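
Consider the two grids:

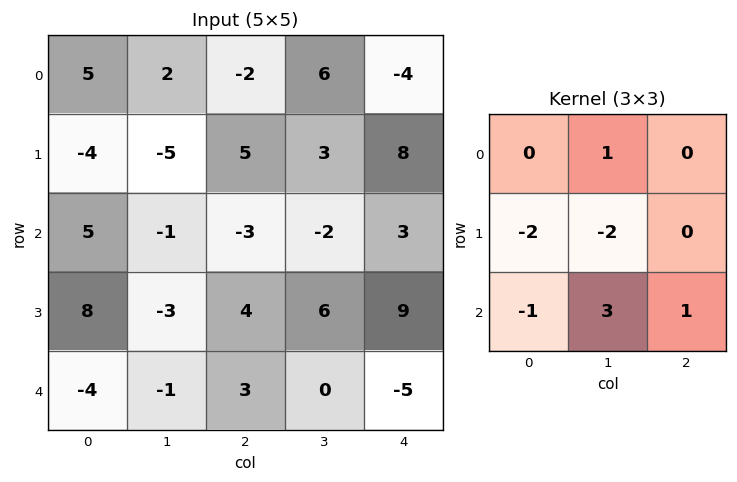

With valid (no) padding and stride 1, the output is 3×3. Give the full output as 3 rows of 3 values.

Output[0,0]: The receptive field on the input at this output position is [5 2 -2 / -4 -5 5 / 5 -1 -3]. Elementwise product with the kernel and sum: 2·1 + -4·-2 + -5·-2 + 5·-1 + -1·3 + -3·1.
Output[0,1]: The receptive field on the input at this output position is [2 -2 6 / -5 5 3 / -1 -3 -2]. Elementwise product with the kernel and sum: -2·1 + -5·-2 + 5·-2 + -1·-1 + -3·3 + -2·1.

9 -12 -10
-26 34 36
-7 5 -30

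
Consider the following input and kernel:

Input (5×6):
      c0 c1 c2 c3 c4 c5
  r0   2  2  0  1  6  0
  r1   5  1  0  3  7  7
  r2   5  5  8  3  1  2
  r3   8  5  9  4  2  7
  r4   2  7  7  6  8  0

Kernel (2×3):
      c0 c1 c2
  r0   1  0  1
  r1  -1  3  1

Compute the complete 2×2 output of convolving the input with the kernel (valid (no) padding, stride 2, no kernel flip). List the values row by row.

Output[0,0]: The receptive field on the input at this output position is [2 2 0 / 5 1 0]. Elementwise product with the kernel and sum: 2·1 + 0·1 + 5·-1 + 1·3 + 0·1.

0 22
29 14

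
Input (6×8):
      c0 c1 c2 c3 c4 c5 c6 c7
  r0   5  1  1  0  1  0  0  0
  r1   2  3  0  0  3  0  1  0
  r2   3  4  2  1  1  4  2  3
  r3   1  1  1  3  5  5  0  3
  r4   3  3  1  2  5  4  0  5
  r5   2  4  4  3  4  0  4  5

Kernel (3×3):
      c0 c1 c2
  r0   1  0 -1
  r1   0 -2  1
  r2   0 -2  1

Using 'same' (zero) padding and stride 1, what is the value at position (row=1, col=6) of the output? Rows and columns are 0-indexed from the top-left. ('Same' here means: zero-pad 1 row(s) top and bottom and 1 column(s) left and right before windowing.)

The receptive field on the zero-padded input at this output position is [0 0 0 / 0 1 0 / 4 2 3]. Elementwise product with the kernel and sum: 0·1 + 0·-1 + 1·-2 + 0·1 + 2·-2 + 3·1.

-3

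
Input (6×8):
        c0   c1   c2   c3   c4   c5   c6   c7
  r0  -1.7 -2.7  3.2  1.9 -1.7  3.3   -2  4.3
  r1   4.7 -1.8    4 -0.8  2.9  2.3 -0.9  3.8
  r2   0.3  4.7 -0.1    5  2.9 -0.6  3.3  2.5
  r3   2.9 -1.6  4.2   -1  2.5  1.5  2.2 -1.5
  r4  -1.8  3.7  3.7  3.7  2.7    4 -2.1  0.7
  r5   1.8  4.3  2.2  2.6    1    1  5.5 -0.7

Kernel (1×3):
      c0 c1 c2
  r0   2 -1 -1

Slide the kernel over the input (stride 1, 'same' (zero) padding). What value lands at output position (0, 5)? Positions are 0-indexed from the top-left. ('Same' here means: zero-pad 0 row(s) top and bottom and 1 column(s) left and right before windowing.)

-4.7

The receptive field on the zero-padded input at this output position is [-1.7 3.3 -2]. Elementwise product with the kernel and sum: -1.7·2 + 3.3·-1 + -2·-1.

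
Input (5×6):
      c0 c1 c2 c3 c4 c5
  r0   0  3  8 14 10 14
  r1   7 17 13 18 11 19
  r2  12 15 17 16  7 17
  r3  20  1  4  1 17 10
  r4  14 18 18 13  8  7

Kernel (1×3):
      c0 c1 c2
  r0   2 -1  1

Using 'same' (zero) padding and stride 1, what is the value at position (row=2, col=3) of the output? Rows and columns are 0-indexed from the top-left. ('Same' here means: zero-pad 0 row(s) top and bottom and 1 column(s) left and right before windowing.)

The receptive field on the zero-padded input at this output position is [17 16 7]. Elementwise product with the kernel and sum: 17·2 + 16·-1 + 7·1.

25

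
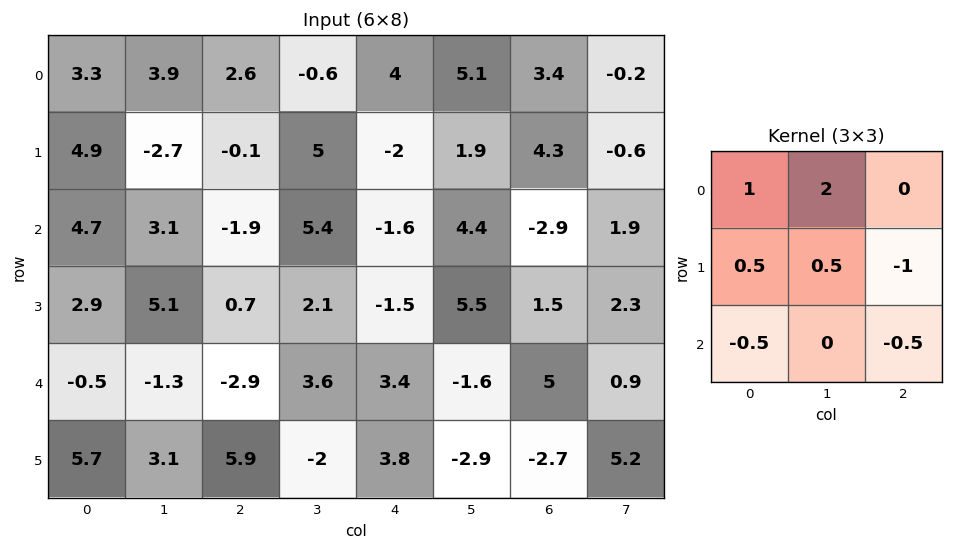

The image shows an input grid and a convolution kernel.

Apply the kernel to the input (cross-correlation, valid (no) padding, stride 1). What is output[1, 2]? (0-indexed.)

The receptive field on the input at this output position is [-0.1 5 -2 / -1.9 5.4 -1.6 / 0.7 2.1 -1.5]. Elementwise product with the kernel and sum: -0.1·1 + 5·2 + -1.9·0.5 + 5.4·0.5 + -1.6·-1 + 0.7·-0.5 + -1.5·-0.5.

13.65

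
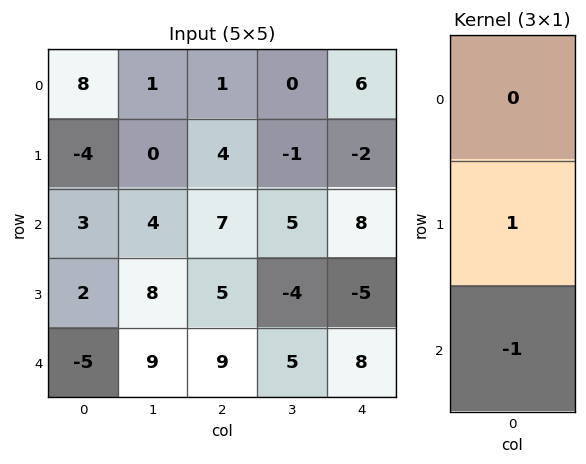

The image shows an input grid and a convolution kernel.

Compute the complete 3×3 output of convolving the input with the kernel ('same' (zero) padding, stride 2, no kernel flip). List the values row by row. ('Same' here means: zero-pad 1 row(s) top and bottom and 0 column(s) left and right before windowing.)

12 -3 8
1 2 13
-5 9 8

Output[0,0]: The receptive field on the zero-padded input at this output position is [0 / 8 / -4]. Elementwise product with the kernel and sum: 8·1 + -4·-1.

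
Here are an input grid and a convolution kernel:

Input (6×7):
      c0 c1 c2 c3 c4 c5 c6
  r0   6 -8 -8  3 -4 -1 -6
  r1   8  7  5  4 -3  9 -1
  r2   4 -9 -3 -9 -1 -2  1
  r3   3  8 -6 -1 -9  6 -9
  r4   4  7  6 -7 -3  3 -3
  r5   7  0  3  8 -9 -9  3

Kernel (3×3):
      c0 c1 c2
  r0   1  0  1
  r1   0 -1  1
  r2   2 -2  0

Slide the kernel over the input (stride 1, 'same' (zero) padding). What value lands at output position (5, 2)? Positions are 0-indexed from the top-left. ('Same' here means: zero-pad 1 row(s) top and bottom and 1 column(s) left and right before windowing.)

The receptive field on the zero-padded input at this output position is [7 6 -7 / 0 3 8 / 0 0 0]. Elementwise product with the kernel and sum: 7·1 + -7·1 + 3·-1 + 8·1 + 0·2 + 0·-2.

5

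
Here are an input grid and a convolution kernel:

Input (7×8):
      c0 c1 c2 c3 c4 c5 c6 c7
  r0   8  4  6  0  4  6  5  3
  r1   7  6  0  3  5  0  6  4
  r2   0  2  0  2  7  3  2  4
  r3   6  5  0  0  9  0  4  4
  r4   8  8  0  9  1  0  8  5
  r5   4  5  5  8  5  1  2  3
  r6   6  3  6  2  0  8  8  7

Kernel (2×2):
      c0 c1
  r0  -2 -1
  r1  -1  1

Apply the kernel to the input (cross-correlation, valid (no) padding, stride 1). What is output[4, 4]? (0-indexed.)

-6

The receptive field on the input at this output position is [1 0 / 5 1]. Elementwise product with the kernel and sum: 1·-2 + 0·-1 + 5·-1 + 1·1.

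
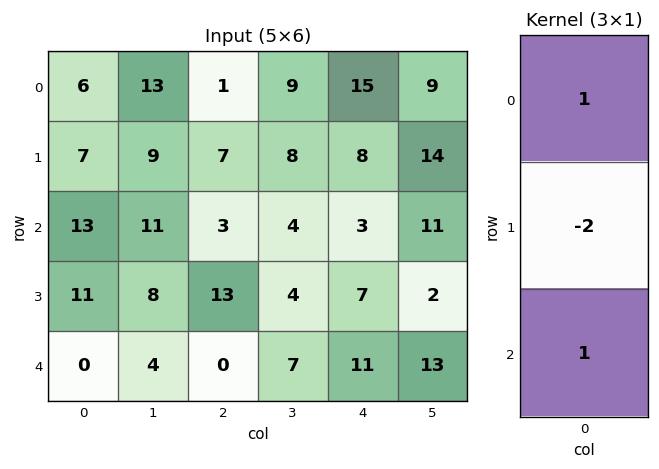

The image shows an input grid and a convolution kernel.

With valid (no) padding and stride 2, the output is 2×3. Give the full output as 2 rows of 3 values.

Output[0,0]: The receptive field on the input at this output position is [6 / 7 / 13]. Elementwise product with the kernel and sum: 6·1 + 7·-2 + 13·1.
Output[0,1]: The receptive field on the input at this output position is [1 / 7 / 3]. Elementwise product with the kernel and sum: 1·1 + 7·-2 + 3·1.

5 -10 2
-9 -23 0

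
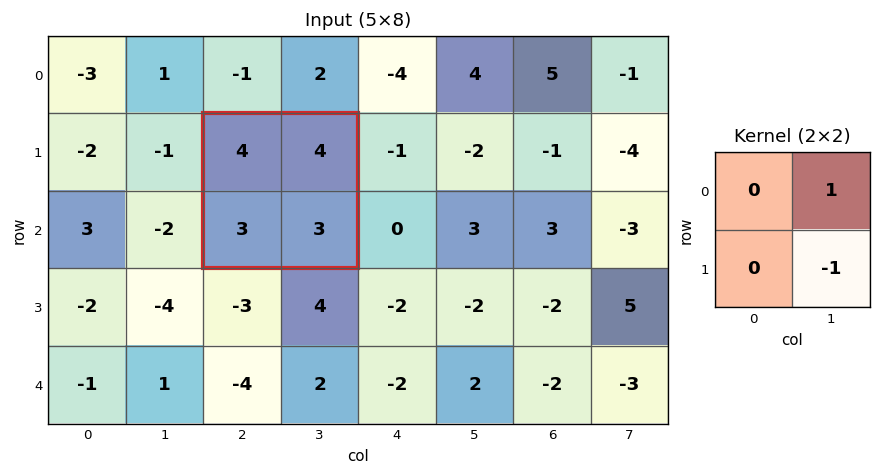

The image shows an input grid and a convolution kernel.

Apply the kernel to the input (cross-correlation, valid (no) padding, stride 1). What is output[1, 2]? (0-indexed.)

1

The receptive field on the input at this output position is [4 4 / 3 3]. Elementwise product with the kernel and sum: 4·1 + 3·-1.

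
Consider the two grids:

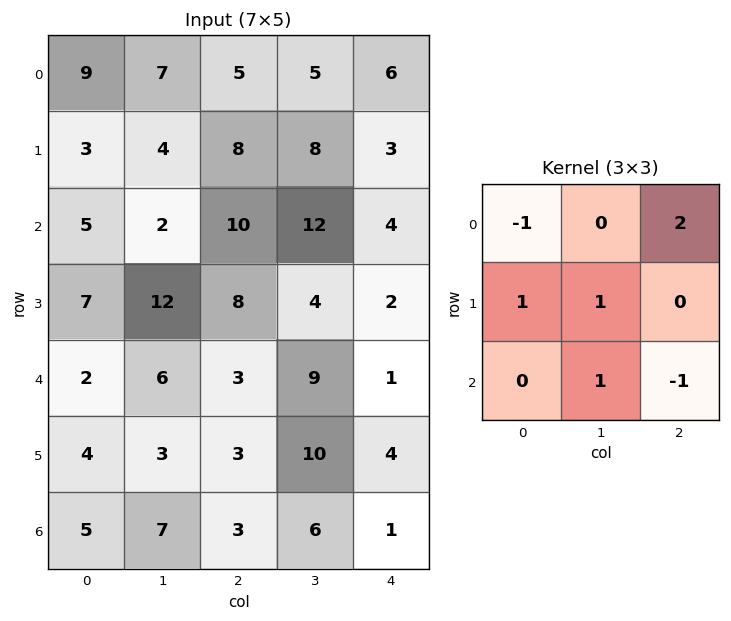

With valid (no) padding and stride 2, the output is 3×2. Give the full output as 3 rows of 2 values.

Output[0,0]: The receptive field on the input at this output position is [9 7 5 / 3 4 8 / 5 2 10]. Elementwise product with the kernel and sum: 9·-1 + 5·2 + 3·1 + 4·1 + 2·1 + 10·-1.

0 31
37 18
15 17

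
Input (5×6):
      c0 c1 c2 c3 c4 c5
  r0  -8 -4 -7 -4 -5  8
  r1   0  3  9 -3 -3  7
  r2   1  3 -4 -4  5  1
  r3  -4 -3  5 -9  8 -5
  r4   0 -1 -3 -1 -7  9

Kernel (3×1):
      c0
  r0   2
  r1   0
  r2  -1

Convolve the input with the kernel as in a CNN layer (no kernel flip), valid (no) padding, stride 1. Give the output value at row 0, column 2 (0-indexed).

The receptive field on the input at this output position is [-7 / 9 / -4]. Elementwise product with the kernel and sum: -7·2 + -4·-1.

-10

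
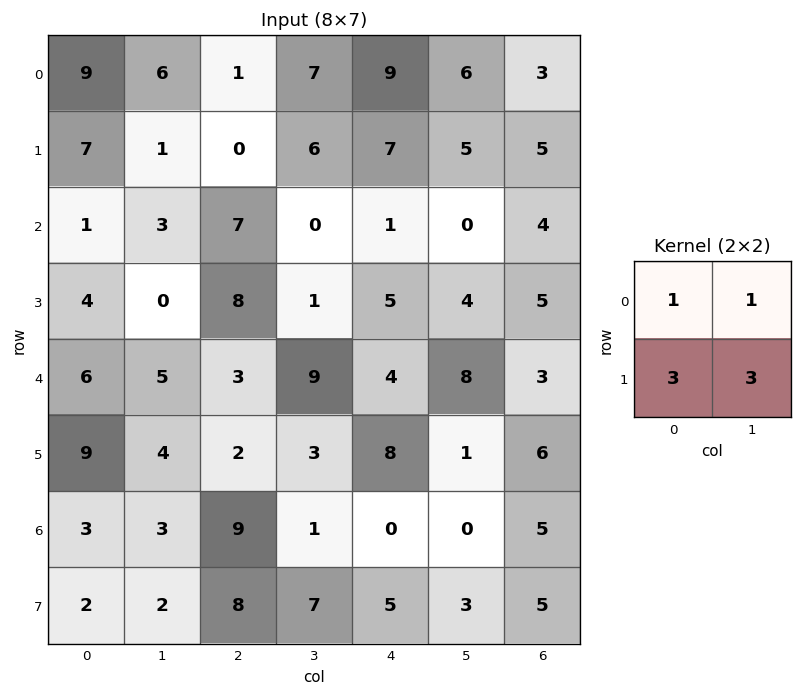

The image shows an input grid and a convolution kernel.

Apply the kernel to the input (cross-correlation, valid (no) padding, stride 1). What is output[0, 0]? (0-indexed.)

The receptive field on the input at this output position is [9 6 / 7 1]. Elementwise product with the kernel and sum: 9·1 + 6·1 + 7·3 + 1·3.

39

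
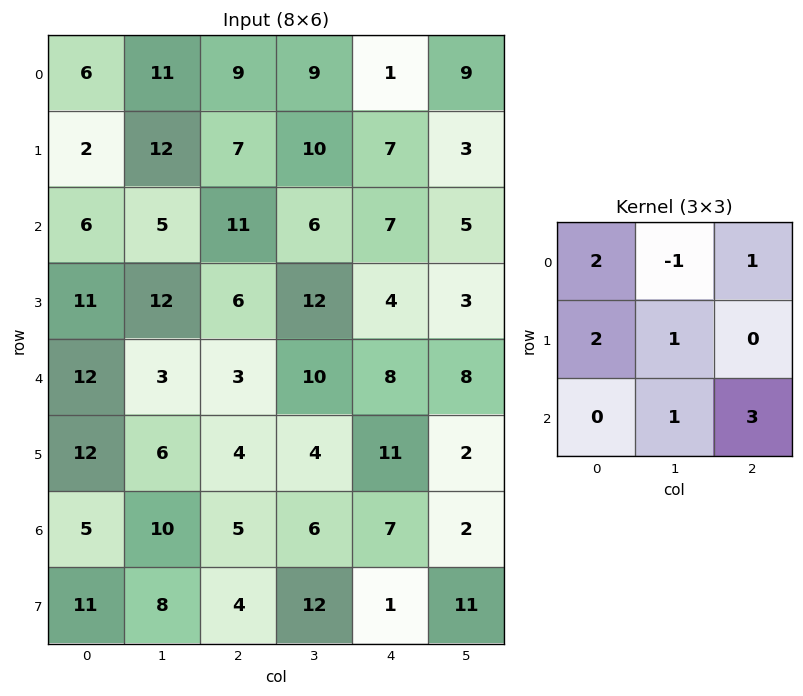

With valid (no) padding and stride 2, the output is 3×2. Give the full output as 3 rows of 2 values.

64 61
64 81
79 43

Output[0,0]: The receptive field on the input at this output position is [6 11 9 / 2 12 7 / 6 5 11]. Elementwise product with the kernel and sum: 6·2 + 11·-1 + 9·1 + 2·2 + 12·1 + 5·1 + 11·3.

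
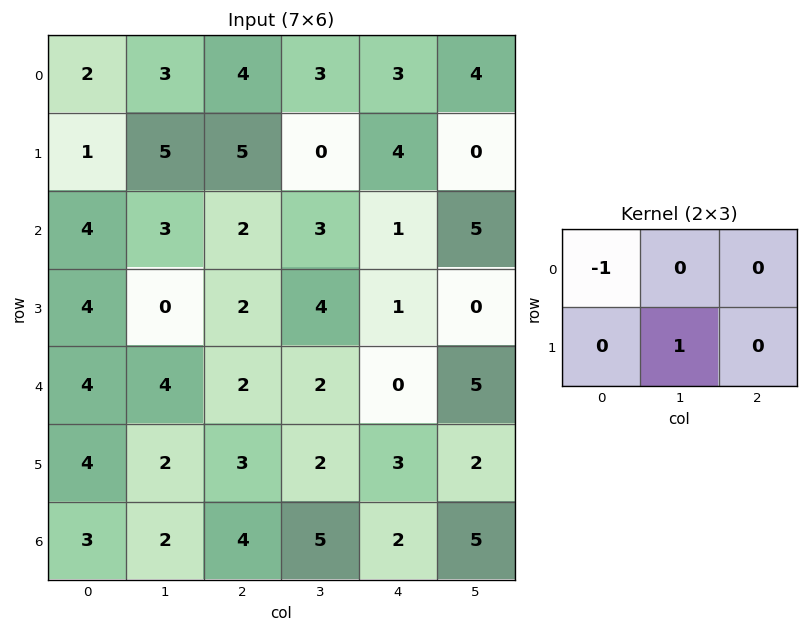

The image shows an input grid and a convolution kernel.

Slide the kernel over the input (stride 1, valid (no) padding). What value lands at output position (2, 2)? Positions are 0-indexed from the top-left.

The receptive field on the input at this output position is [2 3 1 / 2 4 1]. Elementwise product with the kernel and sum: 2·-1 + 4·1.

2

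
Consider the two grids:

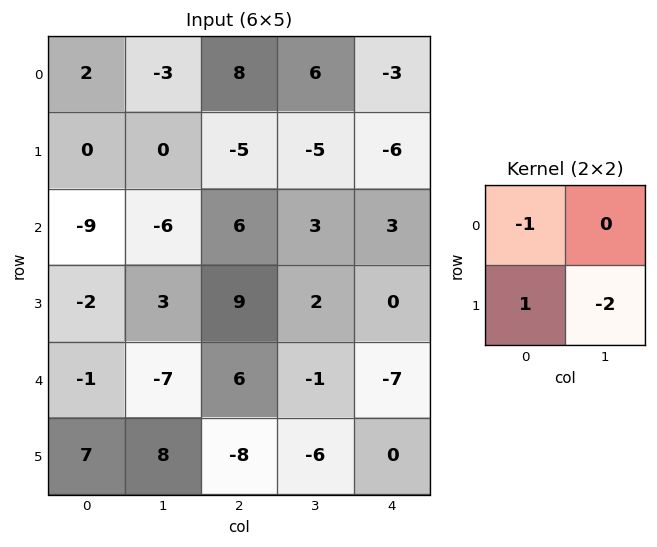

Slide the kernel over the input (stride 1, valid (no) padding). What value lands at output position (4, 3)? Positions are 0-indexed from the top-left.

-5

The receptive field on the input at this output position is [-1 -7 / -6 0]. Elementwise product with the kernel and sum: -1·-1 + -6·1 + 0·-2.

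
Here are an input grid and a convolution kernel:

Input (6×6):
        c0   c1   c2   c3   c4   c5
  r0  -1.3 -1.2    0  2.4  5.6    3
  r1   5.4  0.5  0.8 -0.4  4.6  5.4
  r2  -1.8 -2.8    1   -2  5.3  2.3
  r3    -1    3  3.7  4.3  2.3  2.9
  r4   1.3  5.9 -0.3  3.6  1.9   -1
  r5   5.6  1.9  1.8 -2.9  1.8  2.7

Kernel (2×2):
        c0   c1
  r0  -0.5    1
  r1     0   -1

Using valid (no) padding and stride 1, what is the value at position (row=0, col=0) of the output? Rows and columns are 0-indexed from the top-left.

-1.05

The receptive field on the input at this output position is [-1.3 -1.2 / 5.4 0.5]. Elementwise product with the kernel and sum: -1.3·-0.5 + -1.2·1 + 0.5·-1.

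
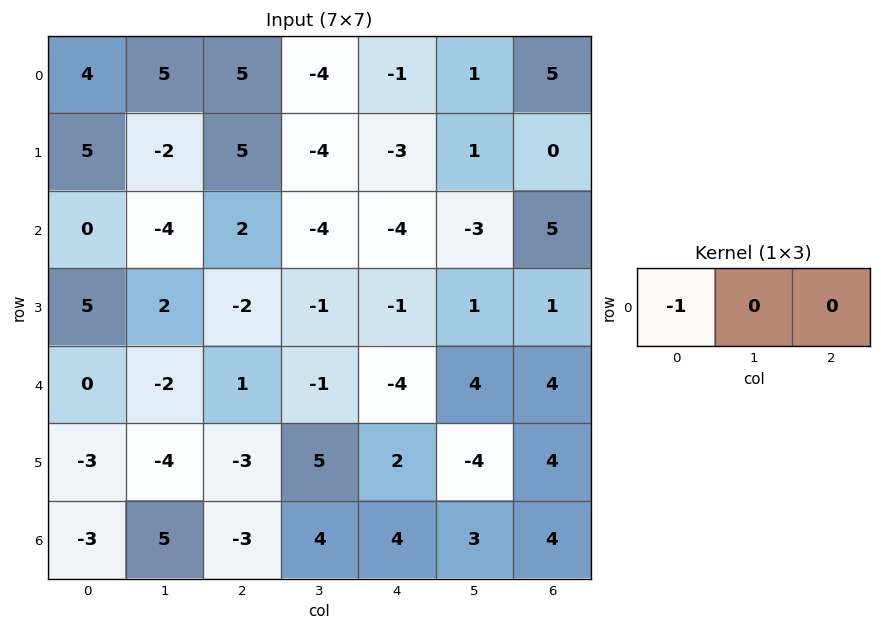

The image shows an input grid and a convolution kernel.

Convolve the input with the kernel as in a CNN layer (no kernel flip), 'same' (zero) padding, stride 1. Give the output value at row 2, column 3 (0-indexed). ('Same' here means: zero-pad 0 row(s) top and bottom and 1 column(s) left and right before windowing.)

The receptive field on the zero-padded input at this output position is [2 -4 -4]. Elementwise product with the kernel and sum: 2·-1.

-2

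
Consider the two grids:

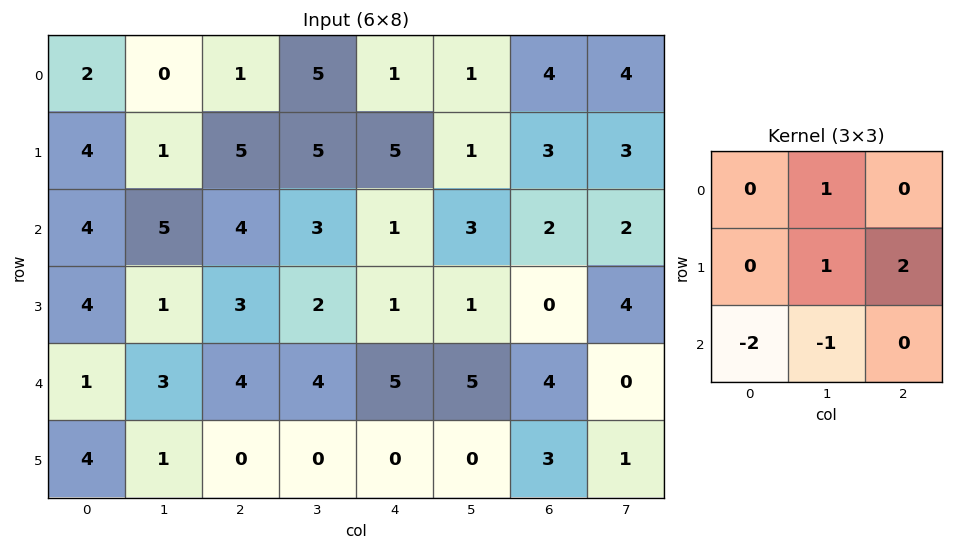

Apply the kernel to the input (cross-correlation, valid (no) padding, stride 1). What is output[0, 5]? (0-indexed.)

5

The receptive field on the input at this output position is [1 4 4 / 1 3 3 / 3 2 2]. Elementwise product with the kernel and sum: 4·1 + 3·1 + 3·2 + 3·-2 + 2·-1.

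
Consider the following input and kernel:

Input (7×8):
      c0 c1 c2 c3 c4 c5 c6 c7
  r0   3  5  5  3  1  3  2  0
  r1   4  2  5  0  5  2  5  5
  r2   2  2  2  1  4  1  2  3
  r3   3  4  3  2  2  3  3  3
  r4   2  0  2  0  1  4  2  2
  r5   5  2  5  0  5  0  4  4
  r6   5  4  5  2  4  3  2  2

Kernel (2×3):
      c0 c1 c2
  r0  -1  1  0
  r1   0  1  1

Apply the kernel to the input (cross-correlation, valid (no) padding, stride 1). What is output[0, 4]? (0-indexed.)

9

The receptive field on the input at this output position is [1 3 2 / 5 2 5]. Elementwise product with the kernel and sum: 1·-1 + 3·1 + 2·1 + 5·1.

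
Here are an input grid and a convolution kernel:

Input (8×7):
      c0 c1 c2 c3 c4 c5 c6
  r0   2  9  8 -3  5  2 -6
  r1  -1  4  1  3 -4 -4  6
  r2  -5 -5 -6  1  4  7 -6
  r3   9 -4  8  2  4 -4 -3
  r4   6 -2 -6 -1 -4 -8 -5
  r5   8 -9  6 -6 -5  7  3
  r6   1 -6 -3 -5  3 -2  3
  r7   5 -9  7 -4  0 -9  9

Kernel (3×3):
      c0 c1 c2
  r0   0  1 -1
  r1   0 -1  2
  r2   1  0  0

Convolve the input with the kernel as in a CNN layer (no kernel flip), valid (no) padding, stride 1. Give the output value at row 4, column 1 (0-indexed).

The receptive field on the input at this output position is [-2 -6 -1 / -9 6 -6 / -6 -3 -5]. Elementwise product with the kernel and sum: -6·1 + -1·-1 + 6·-1 + -6·2 + -6·1.

-29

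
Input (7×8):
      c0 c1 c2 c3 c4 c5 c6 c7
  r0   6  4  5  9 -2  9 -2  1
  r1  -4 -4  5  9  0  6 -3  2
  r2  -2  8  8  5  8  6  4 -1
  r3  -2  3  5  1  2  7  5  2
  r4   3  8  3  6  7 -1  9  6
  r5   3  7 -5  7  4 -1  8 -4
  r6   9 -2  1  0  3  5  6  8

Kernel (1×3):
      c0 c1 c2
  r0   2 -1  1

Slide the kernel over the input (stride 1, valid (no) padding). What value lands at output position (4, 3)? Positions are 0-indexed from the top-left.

The receptive field on the input at this output position is [6 7 -1]. Elementwise product with the kernel and sum: 6·2 + 7·-1 + -1·1.

4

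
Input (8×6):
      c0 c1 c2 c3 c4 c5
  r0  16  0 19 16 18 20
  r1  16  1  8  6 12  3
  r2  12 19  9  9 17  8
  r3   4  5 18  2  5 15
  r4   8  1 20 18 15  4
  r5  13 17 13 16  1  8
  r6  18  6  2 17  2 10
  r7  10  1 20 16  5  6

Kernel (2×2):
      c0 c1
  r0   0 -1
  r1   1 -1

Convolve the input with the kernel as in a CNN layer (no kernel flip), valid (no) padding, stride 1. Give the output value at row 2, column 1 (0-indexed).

The receptive field on the input at this output position is [19 9 / 5 18]. Elementwise product with the kernel and sum: 9·-1 + 5·1 + 18·-1.

-22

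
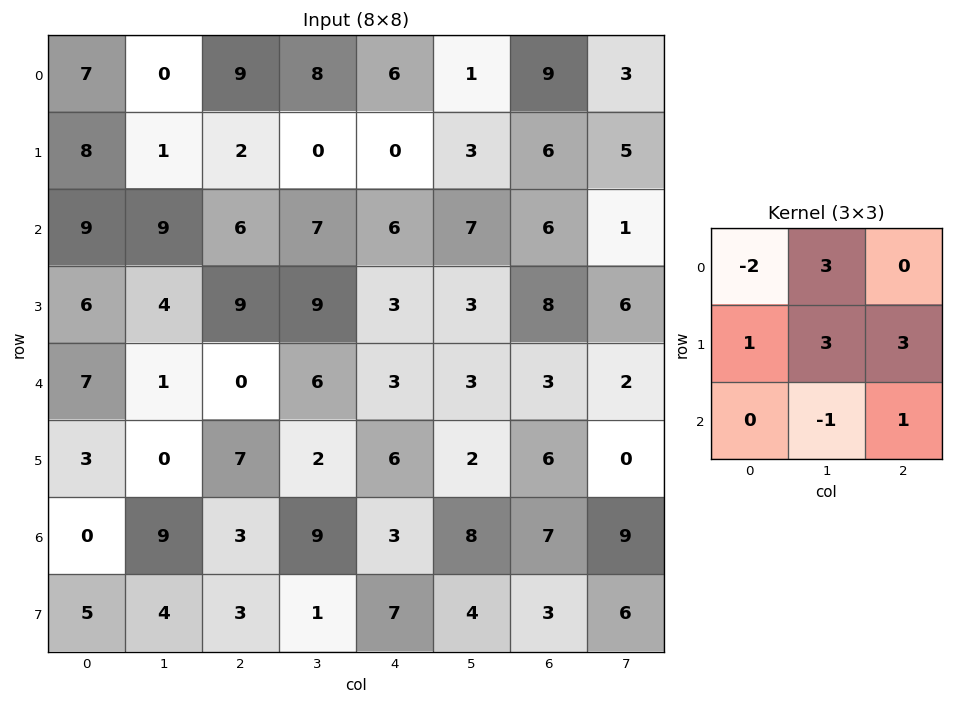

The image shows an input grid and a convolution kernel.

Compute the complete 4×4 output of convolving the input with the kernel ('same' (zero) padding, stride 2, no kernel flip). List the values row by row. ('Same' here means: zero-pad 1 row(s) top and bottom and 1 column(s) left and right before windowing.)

14 49 32 36
76 52 46 38
39 33 11 30
35 64 53 73

Output[0,0]: The receptive field on the zero-padded input at this output position is [0 0 0 / 0 7 0 / 0 8 1]. Elementwise product with the kernel and sum: 0·-2 + 0·3 + 0·1 + 7·3 + 0·3 + 8·-1 + 1·1.
Output[0,1]: The receptive field on the zero-padded input at this output position is [0 0 0 / 0 9 8 / 1 2 0]. Elementwise product with the kernel and sum: 0·-2 + 0·3 + 0·1 + 9·3 + 8·3 + 2·-1 + 0·1.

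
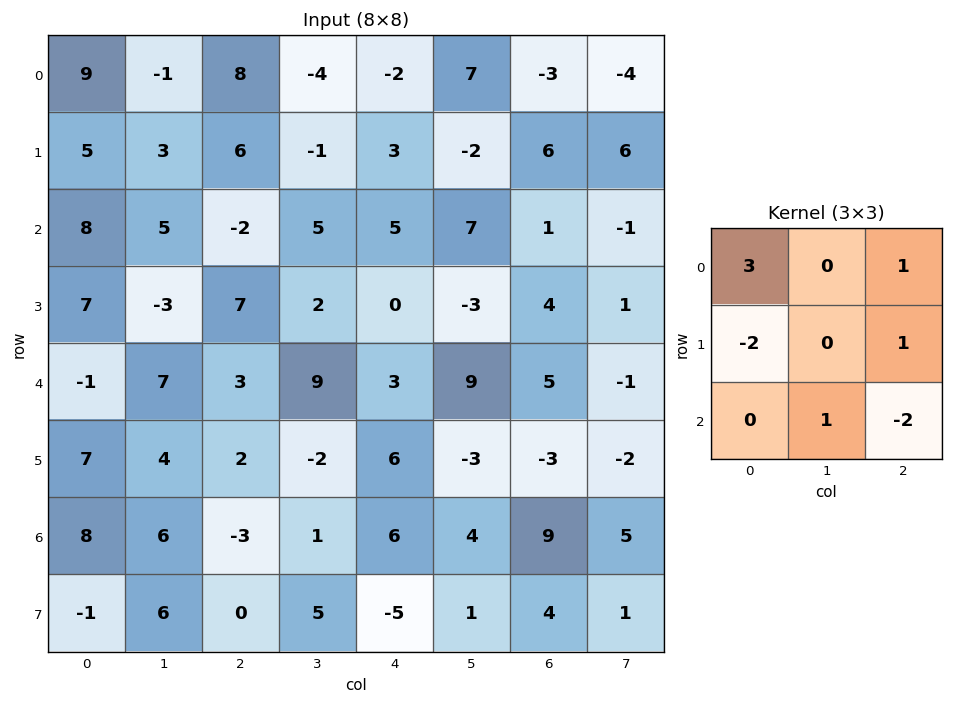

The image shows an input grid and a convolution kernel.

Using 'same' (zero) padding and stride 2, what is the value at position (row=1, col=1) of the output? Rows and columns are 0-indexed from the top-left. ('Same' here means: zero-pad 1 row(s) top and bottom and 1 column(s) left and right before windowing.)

The receptive field on the zero-padded input at this output position is [3 6 -1 / 5 -2 5 / -3 7 2]. Elementwise product with the kernel and sum: 3·3 + -1·1 + 5·-2 + 5·1 + 7·1 + 2·-2.

6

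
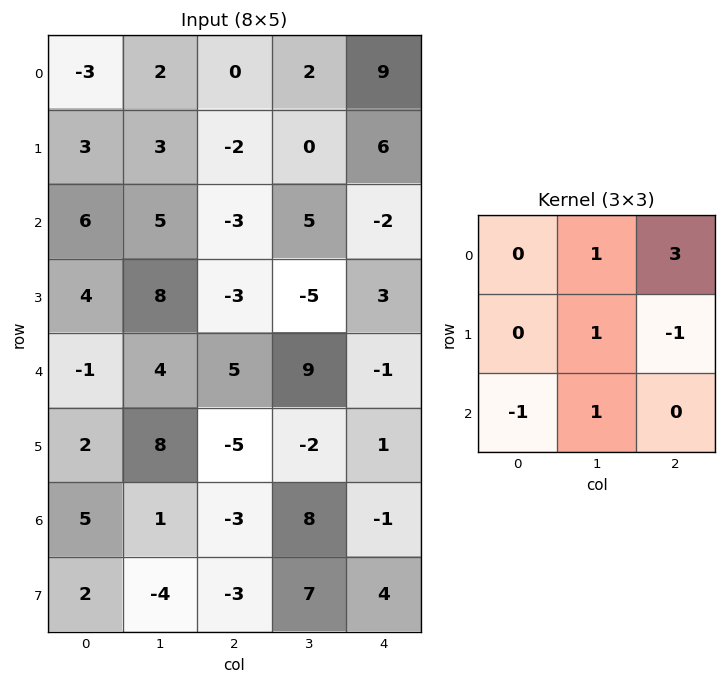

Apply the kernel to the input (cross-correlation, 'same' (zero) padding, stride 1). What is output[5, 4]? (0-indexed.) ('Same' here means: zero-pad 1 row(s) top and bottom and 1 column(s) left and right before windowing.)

-9

The receptive field on the zero-padded input at this output position is [9 -1 0 / -2 1 0 / 8 -1 0]. Elementwise product with the kernel and sum: -1·1 + 0·3 + 1·1 + 0·-1 + 8·-1 + -1·1.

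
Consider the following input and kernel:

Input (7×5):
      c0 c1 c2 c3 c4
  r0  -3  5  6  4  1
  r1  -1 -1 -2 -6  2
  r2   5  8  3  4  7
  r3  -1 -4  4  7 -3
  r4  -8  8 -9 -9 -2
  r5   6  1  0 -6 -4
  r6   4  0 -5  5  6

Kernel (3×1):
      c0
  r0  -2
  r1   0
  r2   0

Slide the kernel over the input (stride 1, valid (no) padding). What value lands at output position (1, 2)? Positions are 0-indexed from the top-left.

4

The receptive field on the input at this output position is [-2 / 3 / 4]. Elementwise product with the kernel and sum: -2·-2.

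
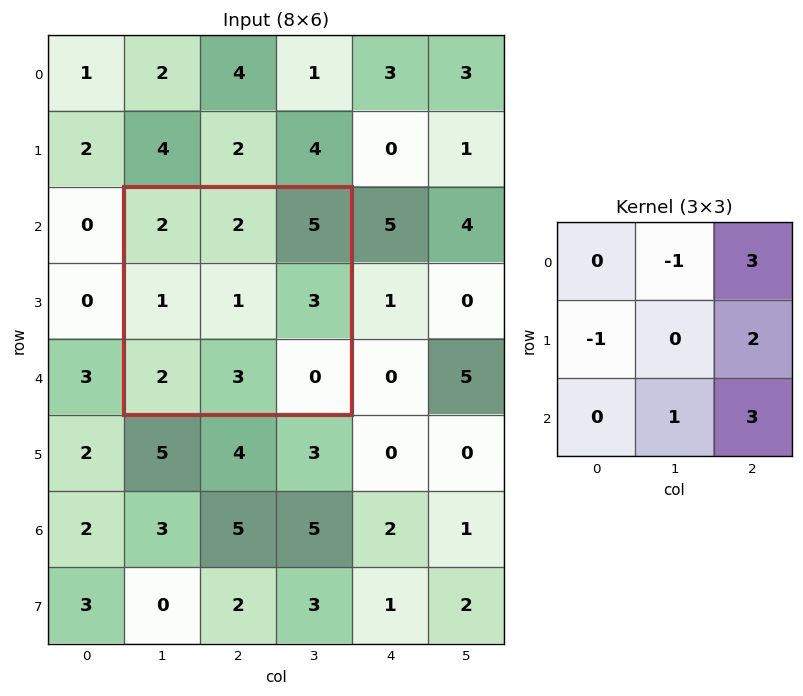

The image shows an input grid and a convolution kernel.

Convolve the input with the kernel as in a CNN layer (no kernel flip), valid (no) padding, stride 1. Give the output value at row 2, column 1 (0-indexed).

21

The receptive field on the input at this output position is [2 2 5 / 1 1 3 / 2 3 0]. Elementwise product with the kernel and sum: 2·-1 + 5·3 + 1·-1 + 3·2 + 3·1 + 0·3.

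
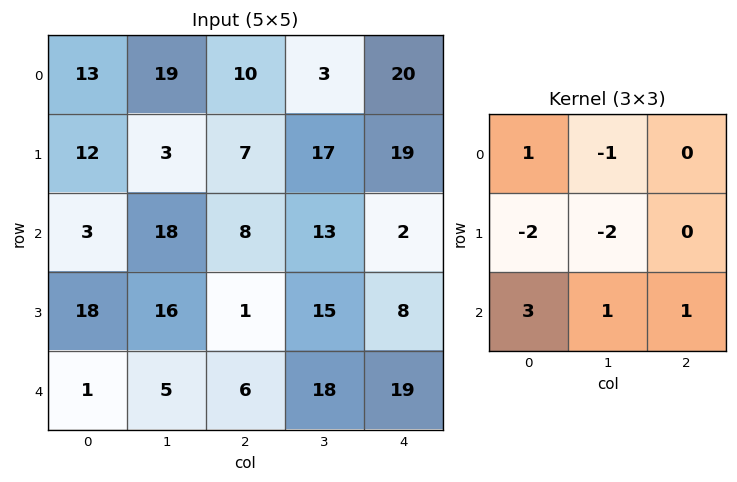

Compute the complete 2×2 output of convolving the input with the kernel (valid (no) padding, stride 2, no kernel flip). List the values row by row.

Output[0,0]: The receptive field on the input at this output position is [13 19 10 / 12 3 7 / 3 18 8]. Elementwise product with the kernel and sum: 13·1 + 19·-1 + 12·-2 + 3·-2 + 3·3 + 18·1 + 8·1.

-1 -2
-69 18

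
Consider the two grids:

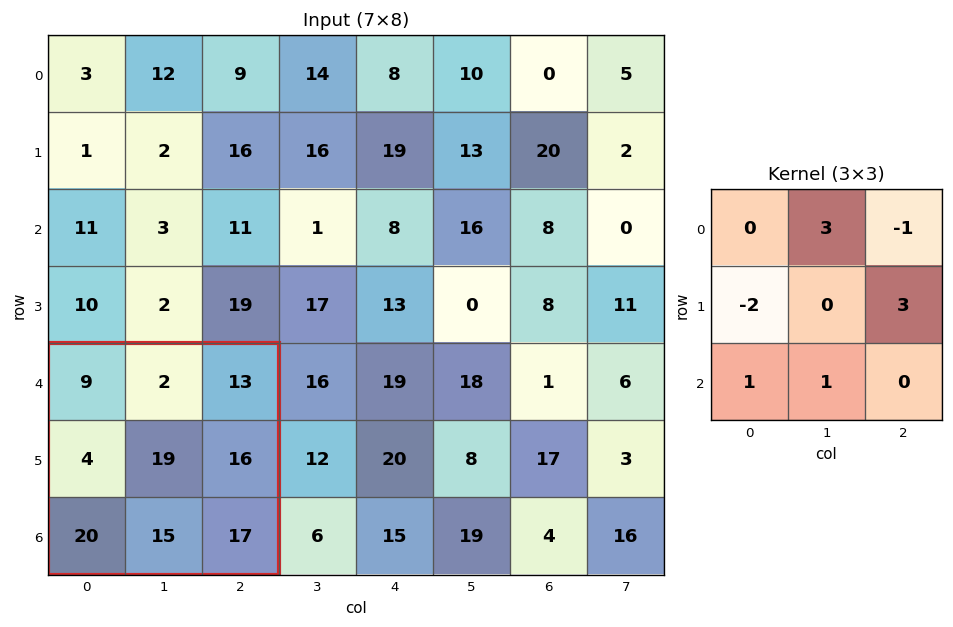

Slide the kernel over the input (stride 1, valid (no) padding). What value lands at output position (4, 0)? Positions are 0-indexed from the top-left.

68

The receptive field on the input at this output position is [9 2 13 / 4 19 16 / 20 15 17]. Elementwise product with the kernel and sum: 2·3 + 13·-1 + 4·-2 + 16·3 + 20·1 + 15·1.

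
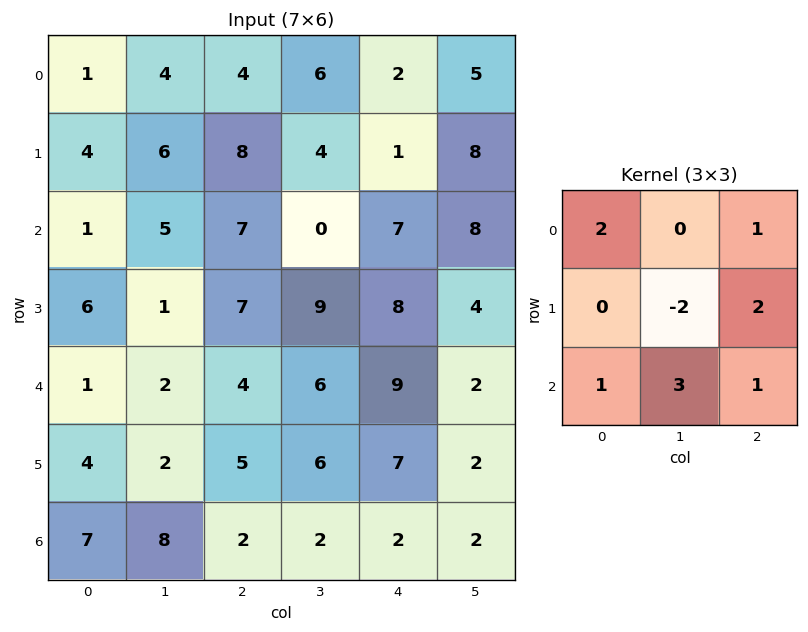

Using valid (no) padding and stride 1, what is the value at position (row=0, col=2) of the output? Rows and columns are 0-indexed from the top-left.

The receptive field on the input at this output position is [4 6 2 / 8 4 1 / 7 0 7]. Elementwise product with the kernel and sum: 4·2 + 2·1 + 4·-2 + 1·2 + 7·1 + 0·3 + 7·1.

18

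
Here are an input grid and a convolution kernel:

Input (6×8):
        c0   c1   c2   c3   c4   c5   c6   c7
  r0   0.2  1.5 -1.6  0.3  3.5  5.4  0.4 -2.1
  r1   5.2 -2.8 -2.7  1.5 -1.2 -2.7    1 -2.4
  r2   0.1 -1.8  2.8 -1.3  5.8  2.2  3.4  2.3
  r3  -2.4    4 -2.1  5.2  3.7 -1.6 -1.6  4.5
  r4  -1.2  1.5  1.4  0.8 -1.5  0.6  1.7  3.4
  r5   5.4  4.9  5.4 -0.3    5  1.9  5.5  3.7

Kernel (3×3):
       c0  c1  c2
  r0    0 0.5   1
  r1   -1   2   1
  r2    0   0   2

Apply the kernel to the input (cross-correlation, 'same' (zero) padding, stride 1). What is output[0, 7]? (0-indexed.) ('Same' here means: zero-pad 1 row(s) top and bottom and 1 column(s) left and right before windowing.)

The receptive field on the zero-padded input at this output position is [0 0 0 / 0.4 -2.1 0 / 1 -2.4 0]. Elementwise product with the kernel and sum: 0·0.5 + 0·1 + 0.4·-1 + -2.1·2 + 0·1 + 0·2.

-4.6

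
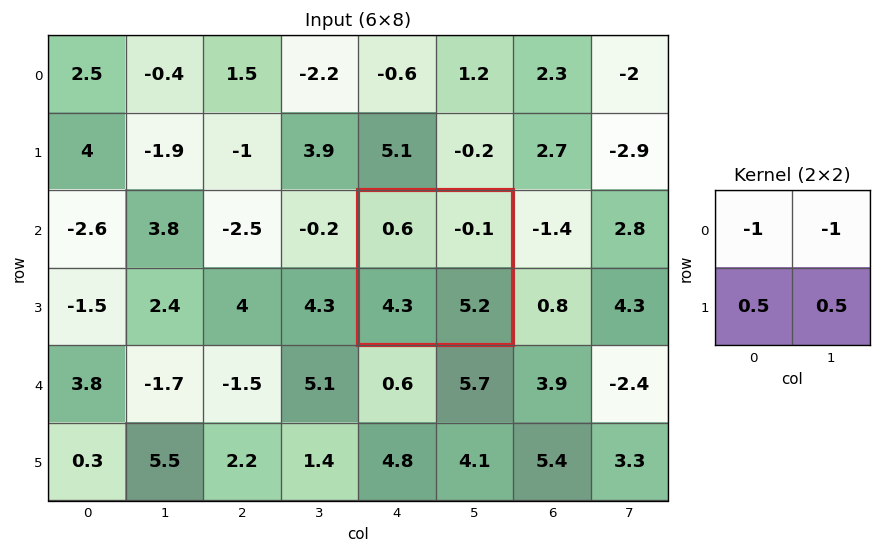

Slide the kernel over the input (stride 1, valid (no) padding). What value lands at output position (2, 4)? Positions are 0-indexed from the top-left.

The receptive field on the input at this output position is [0.6 -0.1 / 4.3 5.2]. Elementwise product with the kernel and sum: 0.6·-1 + -0.1·-1 + 4.3·0.5 + 5.2·0.5.

4.25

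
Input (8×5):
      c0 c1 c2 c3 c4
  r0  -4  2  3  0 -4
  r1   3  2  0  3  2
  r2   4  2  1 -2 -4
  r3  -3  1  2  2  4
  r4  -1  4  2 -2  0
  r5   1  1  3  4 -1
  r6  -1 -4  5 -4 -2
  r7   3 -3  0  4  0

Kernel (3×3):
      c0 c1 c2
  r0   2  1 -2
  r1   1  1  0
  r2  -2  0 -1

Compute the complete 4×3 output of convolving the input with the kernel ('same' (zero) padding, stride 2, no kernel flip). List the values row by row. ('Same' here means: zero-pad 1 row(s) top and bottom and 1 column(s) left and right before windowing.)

Output[0,0]: The receptive field on the zero-padded input at this output position is [0 0 0 / 0 -4 2 / 0 3 2]. Elementwise product with the kernel and sum: 0·2 + 0·1 + 0·-2 + 0·1 + -4·1 + 0·-2 + 2·-1.
Output[0,1]: The receptive field on the zero-padded input at this output position is [0 0 0 / 2 3 0 / 2 0 3]. Elementwise product with the kernel and sum: 0·2 + 0·1 + 0·-2 + 2·1 + 3·1 + 2·-2 + 3·-1.

-6 -2 -10
2 -3 -2
-7 0 -2
1 0 -7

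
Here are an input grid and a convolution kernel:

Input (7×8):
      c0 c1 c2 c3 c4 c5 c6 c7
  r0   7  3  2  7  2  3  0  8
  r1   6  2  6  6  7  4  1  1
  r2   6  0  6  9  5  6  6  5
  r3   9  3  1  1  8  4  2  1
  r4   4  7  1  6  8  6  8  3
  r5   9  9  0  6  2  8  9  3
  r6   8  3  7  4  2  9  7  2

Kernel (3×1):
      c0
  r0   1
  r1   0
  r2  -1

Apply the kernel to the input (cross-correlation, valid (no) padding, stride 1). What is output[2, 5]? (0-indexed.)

0

The receptive field on the input at this output position is [6 / 4 / 6]. Elementwise product with the kernel and sum: 6·1 + 6·-1.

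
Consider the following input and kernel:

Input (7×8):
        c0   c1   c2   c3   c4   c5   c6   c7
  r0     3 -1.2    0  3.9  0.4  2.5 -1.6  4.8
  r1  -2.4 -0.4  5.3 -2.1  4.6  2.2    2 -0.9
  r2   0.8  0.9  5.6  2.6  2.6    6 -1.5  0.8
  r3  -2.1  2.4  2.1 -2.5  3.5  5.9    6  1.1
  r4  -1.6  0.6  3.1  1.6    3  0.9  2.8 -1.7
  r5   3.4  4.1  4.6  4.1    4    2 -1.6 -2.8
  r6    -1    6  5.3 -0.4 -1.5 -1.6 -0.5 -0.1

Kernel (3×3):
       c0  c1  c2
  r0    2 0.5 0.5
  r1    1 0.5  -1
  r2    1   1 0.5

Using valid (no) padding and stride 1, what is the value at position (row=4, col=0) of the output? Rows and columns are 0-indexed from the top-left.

The receptive field on the input at this output position is [-1.6 0.6 3.1 / 3.4 4.1 4.6 / -1 6 5.3]. Elementwise product with the kernel and sum: -1.6·2 + 0.6·0.5 + 3.1·0.5 + 3.4·1 + 4.1·0.5 + 4.6·-1 + -1·1 + 6·1 + 5.3·0.5.

7.15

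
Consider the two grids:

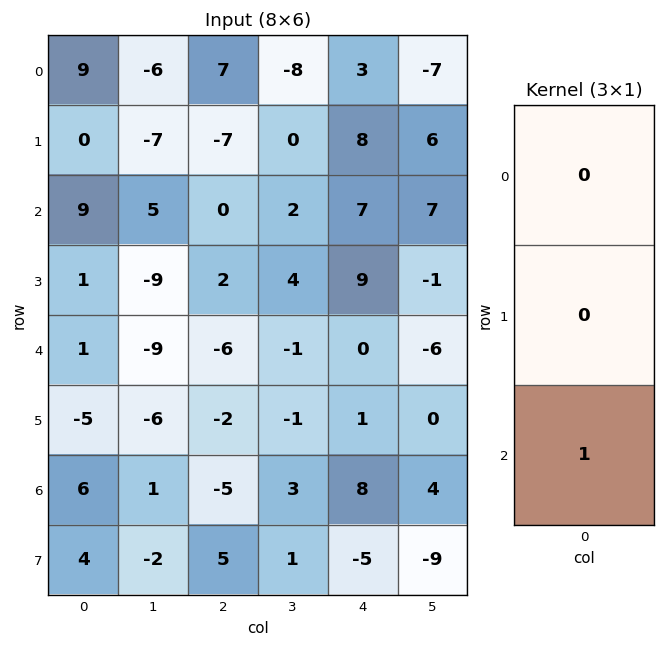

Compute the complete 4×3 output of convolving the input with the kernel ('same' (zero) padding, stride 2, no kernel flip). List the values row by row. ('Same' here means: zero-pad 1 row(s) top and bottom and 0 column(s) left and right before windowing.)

0 -7 8
1 2 9
-5 -2 1
4 5 -5

Output[0,0]: The receptive field on the zero-padded input at this output position is [0 / 9 / 0]. Elementwise product with the kernel and sum: 0·1.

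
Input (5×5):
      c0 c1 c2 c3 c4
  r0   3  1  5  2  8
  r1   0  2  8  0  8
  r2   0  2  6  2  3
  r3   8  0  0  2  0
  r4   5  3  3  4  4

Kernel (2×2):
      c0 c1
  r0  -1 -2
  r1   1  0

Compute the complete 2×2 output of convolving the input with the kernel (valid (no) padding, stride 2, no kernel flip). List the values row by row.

Output[0,0]: The receptive field on the input at this output position is [3 1 / 0 2]. Elementwise product with the kernel and sum: 3·-1 + 1·-2 + 0·1.

-5 -1
4 -10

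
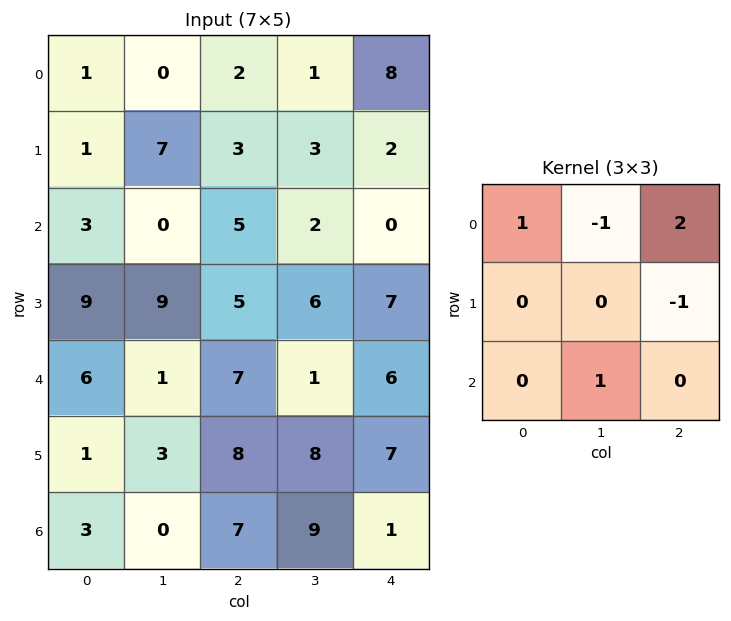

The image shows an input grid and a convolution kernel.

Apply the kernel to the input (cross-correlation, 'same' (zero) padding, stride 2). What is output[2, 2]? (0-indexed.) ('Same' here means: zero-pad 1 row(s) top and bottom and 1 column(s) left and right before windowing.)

6

The receptive field on the zero-padded input at this output position is [6 7 0 / 1 6 0 / 8 7 0]. Elementwise product with the kernel and sum: 6·1 + 7·-1 + 0·2 + 0·-1 + 7·1.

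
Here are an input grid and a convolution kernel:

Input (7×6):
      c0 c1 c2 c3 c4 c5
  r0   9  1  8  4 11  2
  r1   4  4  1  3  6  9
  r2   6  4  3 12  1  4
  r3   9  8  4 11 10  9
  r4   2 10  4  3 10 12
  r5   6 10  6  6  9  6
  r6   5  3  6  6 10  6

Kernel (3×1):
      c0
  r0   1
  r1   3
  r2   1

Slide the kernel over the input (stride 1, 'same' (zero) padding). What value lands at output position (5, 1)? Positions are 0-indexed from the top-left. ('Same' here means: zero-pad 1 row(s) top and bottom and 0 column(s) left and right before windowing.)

The receptive field on the zero-padded input at this output position is [10 / 10 / 3]. Elementwise product with the kernel and sum: 10·1 + 10·3 + 3·1.

43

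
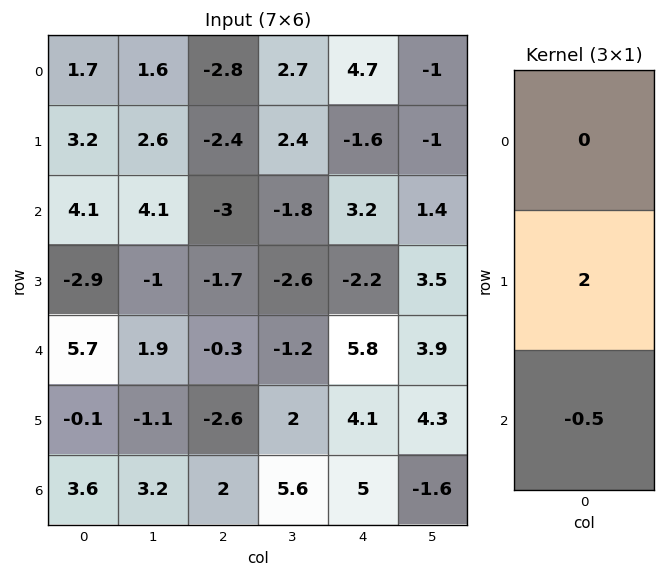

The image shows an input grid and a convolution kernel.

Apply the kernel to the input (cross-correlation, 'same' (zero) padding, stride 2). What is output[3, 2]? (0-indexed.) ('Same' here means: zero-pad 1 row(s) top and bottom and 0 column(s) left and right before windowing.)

The receptive field on the zero-padded input at this output position is [4.1 / 5 / 0]. Elementwise product with the kernel and sum: 5·2 + 0·-0.5.

10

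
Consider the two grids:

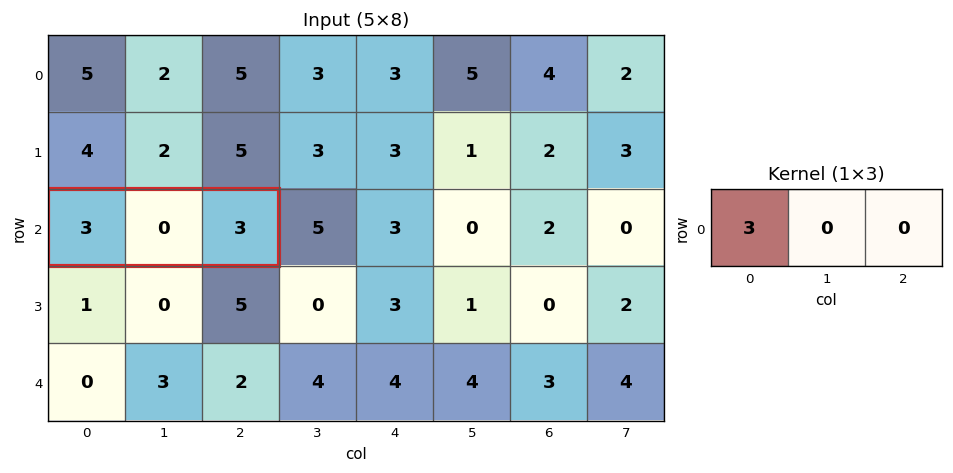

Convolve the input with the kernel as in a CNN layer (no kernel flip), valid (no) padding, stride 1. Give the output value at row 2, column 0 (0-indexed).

9

The receptive field on the input at this output position is [3 0 3]. Elementwise product with the kernel and sum: 3·3.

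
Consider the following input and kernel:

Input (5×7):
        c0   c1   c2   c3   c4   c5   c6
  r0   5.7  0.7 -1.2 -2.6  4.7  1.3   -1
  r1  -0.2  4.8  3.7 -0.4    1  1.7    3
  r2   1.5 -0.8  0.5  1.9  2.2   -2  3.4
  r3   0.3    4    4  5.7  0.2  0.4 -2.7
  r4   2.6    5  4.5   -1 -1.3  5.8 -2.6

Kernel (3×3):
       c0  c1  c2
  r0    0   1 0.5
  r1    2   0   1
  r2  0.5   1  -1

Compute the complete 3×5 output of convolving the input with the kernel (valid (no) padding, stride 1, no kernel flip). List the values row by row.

Output[0,0]: The receptive field on the input at this output position is [5.7 0.7 -1.2 / -0.2 4.8 3.7 / 1.5 -0.8 0.5]. Elementwise product with the kernel and sum: 0.7·1 + -1.2·0.5 + -0.2·2 + 3.7·1 + 1.5·0.5 + -0.8·1 + 0.5·-1.

2.85 4.9 8.1 11.4 1.5
10.3 4.1 10.8 6.3 14.2
5.85 23.15 13.75 5.4 5.15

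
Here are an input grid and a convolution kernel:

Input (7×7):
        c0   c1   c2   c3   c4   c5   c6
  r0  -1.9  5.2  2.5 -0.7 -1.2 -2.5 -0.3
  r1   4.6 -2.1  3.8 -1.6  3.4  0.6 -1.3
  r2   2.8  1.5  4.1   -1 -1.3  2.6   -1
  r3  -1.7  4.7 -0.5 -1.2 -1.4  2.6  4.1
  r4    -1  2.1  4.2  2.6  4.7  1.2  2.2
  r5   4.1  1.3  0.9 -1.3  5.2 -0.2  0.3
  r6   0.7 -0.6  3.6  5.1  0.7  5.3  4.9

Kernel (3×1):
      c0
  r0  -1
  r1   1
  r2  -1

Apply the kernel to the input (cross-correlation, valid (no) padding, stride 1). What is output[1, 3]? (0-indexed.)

The receptive field on the input at this output position is [-1.6 / -1 / -1.2]. Elementwise product with the kernel and sum: -1.6·-1 + -1·1 + -1.2·-1.

1.8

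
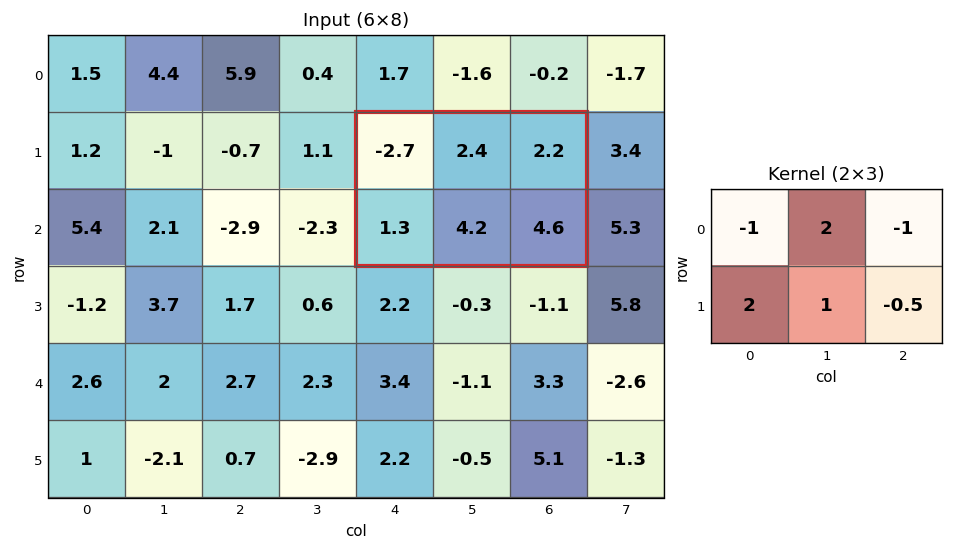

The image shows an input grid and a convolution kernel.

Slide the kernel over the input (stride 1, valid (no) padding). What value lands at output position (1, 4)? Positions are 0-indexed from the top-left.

The receptive field on the input at this output position is [-2.7 2.4 2.2 / 1.3 4.2 4.6]. Elementwise product with the kernel and sum: -2.7·-1 + 2.4·2 + 2.2·-1 + 1.3·2 + 4.2·1 + 4.6·-0.5.

9.8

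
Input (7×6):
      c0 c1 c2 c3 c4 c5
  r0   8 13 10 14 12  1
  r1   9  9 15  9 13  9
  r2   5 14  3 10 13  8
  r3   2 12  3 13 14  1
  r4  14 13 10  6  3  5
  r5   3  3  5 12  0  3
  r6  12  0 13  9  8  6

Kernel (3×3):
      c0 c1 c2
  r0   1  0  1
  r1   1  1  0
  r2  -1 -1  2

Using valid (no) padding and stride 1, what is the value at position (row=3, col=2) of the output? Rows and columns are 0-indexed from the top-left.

The receptive field on the input at this output position is [3 13 14 / 10 6 3 / 5 12 0]. Elementwise product with the kernel and sum: 3·1 + 14·1 + 10·1 + 6·1 + 5·-1 + 12·-1 + 0·2.

16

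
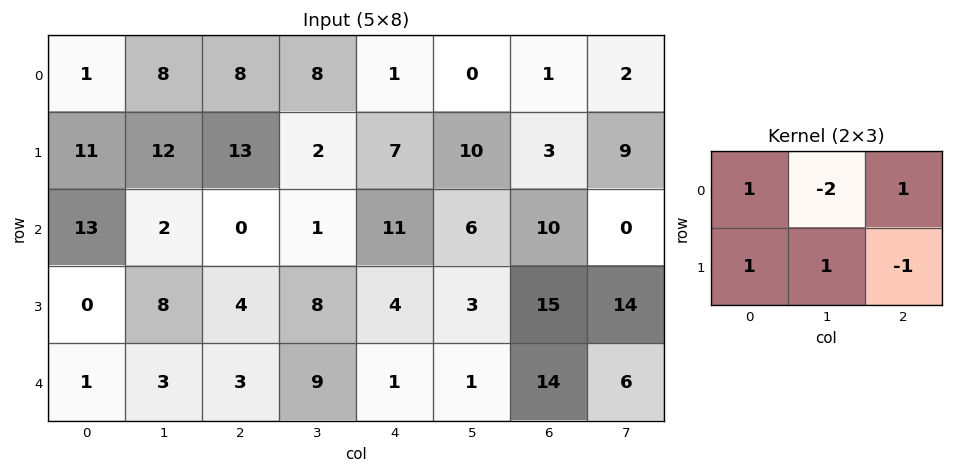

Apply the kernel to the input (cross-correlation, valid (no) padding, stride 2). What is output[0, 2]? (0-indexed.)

16

The receptive field on the input at this output position is [1 0 1 / 7 10 3]. Elementwise product with the kernel and sum: 1·1 + 0·-2 + 1·1 + 7·1 + 10·1 + 3·-1.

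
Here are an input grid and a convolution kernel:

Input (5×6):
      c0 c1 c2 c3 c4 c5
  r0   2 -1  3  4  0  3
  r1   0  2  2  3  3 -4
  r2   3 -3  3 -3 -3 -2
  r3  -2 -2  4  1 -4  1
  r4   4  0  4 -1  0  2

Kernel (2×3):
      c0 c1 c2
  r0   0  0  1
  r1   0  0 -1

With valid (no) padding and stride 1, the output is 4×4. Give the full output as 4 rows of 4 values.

1 1 -3 7
-1 6 6 -2
-1 -4 1 -3
0 2 -4 -1

Output[0,0]: The receptive field on the input at this output position is [2 -1 3 / 0 2 2]. Elementwise product with the kernel and sum: 3·1 + 2·-1.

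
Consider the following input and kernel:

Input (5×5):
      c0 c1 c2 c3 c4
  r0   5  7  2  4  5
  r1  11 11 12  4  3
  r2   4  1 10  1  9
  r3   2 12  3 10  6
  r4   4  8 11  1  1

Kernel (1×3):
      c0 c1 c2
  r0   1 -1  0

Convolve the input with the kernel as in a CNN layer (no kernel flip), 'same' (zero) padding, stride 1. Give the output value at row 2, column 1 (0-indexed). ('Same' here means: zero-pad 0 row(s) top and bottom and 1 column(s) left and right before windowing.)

3

The receptive field on the zero-padded input at this output position is [4 1 10]. Elementwise product with the kernel and sum: 4·1 + 1·-1.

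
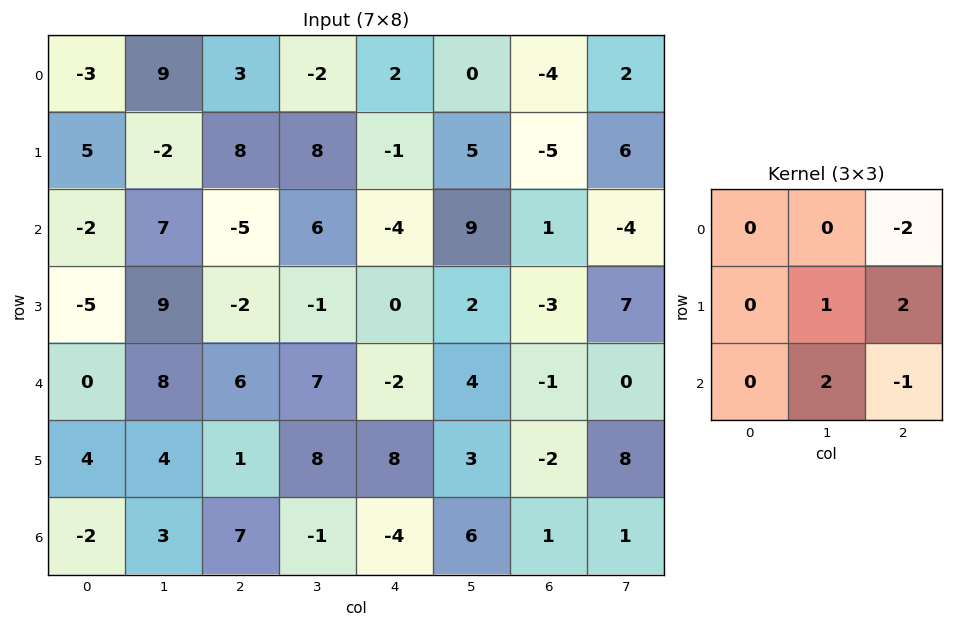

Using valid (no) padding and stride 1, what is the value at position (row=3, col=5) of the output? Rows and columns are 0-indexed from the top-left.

The receptive field on the input at this output position is [2 -3 7 / 4 -1 0 / 3 -2 8]. Elementwise product with the kernel and sum: 7·-2 + -1·1 + 0·2 + -2·2 + 8·-1.

-27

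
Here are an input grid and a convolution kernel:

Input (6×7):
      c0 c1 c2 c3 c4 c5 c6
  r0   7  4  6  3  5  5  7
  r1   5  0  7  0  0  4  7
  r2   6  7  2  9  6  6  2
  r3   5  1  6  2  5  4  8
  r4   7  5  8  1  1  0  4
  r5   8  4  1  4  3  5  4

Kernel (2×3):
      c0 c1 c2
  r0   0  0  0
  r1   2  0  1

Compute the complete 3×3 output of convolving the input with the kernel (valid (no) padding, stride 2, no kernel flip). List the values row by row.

17 14 7
16 17 18
17 5 10

Output[0,0]: The receptive field on the input at this output position is [7 4 6 / 5 0 7]. Elementwise product with the kernel and sum: 5·2 + 7·1.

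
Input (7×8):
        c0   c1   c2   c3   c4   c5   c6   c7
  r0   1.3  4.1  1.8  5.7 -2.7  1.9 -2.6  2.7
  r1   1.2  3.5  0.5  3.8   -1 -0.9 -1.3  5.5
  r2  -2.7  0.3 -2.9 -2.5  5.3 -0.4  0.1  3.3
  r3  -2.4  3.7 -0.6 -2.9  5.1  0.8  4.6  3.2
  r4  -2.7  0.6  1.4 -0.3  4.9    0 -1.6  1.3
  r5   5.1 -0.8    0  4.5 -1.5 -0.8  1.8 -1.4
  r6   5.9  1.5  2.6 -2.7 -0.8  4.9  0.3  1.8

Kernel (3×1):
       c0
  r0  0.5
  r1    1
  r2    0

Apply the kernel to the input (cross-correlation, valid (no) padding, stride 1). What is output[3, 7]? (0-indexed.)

2.9

The receptive field on the input at this output position is [3.2 / 1.3 / -1.4]. Elementwise product with the kernel and sum: 3.2·0.5 + 1.3·1.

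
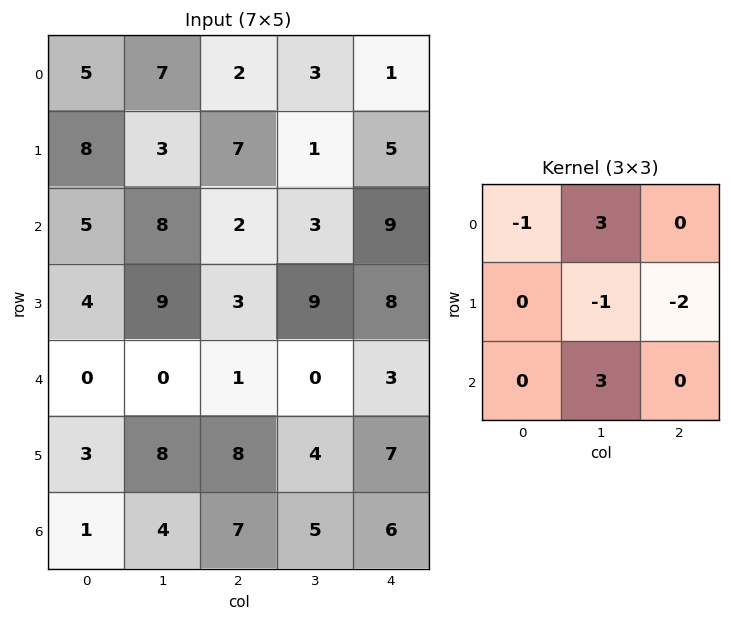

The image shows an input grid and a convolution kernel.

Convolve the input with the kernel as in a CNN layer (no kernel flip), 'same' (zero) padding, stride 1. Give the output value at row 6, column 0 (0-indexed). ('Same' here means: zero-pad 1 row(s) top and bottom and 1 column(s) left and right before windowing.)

0

The receptive field on the zero-padded input at this output position is [0 3 8 / 0 1 4 / 0 0 0]. Elementwise product with the kernel and sum: 0·-1 + 3·3 + 1·-1 + 4·-2 + 0·3.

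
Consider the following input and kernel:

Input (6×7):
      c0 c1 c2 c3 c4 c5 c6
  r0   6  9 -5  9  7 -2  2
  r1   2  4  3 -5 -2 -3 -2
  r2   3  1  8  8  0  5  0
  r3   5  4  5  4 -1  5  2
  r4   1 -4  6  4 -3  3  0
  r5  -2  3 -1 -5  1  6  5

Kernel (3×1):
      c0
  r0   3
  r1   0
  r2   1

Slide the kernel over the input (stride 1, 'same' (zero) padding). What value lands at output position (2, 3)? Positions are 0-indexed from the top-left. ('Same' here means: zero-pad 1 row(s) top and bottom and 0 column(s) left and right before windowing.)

The receptive field on the zero-padded input at this output position is [-5 / 8 / 4]. Elementwise product with the kernel and sum: -5·3 + 4·1.

-11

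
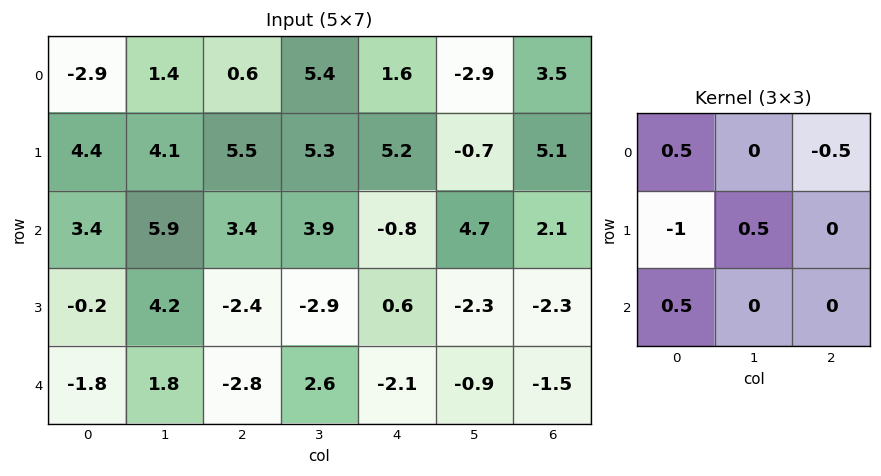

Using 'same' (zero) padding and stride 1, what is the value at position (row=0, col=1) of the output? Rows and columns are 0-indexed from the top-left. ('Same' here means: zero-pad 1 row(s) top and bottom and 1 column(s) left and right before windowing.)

5.8

The receptive field on the zero-padded input at this output position is [0 0 0 / -2.9 1.4 0.6 / 4.4 4.1 5.5]. Elementwise product with the kernel and sum: 0·0.5 + 0·-0.5 + -2.9·-1 + 1.4·0.5 + 4.4·0.5.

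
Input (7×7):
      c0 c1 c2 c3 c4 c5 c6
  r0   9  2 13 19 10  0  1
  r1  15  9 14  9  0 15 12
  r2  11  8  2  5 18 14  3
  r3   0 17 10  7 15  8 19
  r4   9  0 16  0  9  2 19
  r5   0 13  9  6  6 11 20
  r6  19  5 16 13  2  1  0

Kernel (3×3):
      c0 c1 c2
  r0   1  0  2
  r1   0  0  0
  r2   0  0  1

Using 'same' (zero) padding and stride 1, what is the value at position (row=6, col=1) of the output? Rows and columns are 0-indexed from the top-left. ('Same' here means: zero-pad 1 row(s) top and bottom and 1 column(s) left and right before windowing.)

18

The receptive field on the zero-padded input at this output position is [0 13 9 / 19 5 16 / 0 0 0]. Elementwise product with the kernel and sum: 0·1 + 9·2 + 0·1.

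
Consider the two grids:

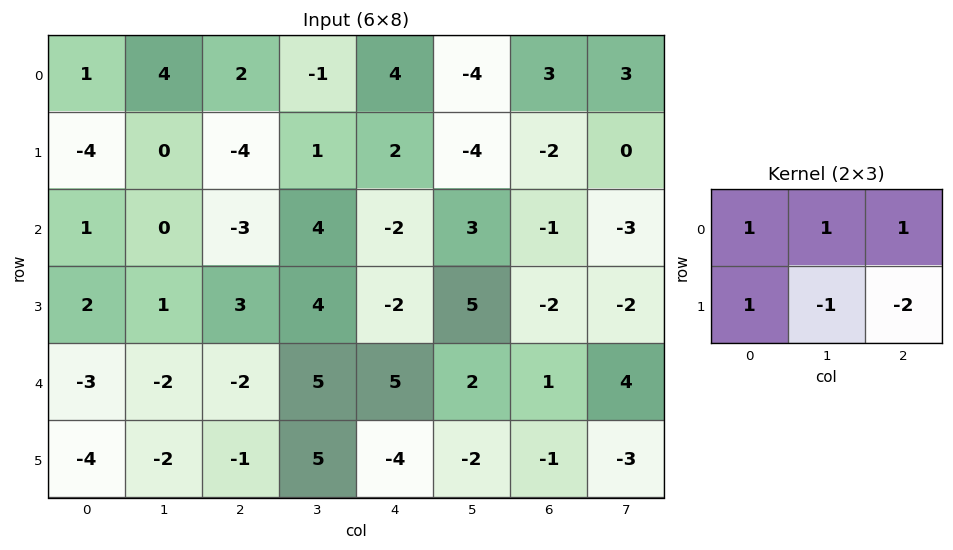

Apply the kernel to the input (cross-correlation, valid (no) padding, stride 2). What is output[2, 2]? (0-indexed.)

8

The receptive field on the input at this output position is [5 2 1 / -4 -2 -1]. Elementwise product with the kernel and sum: 5·1 + 2·1 + 1·1 + -4·1 + -2·-1 + -1·-2.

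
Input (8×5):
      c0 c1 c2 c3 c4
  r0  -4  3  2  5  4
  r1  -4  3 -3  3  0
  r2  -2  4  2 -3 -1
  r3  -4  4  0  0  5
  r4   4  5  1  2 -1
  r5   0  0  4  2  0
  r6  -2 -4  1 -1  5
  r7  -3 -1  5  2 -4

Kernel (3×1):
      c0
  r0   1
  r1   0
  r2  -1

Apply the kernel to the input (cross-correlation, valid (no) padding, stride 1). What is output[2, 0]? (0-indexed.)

The receptive field on the input at this output position is [-2 / -4 / 4]. Elementwise product with the kernel and sum: -2·1 + 4·-1.

-6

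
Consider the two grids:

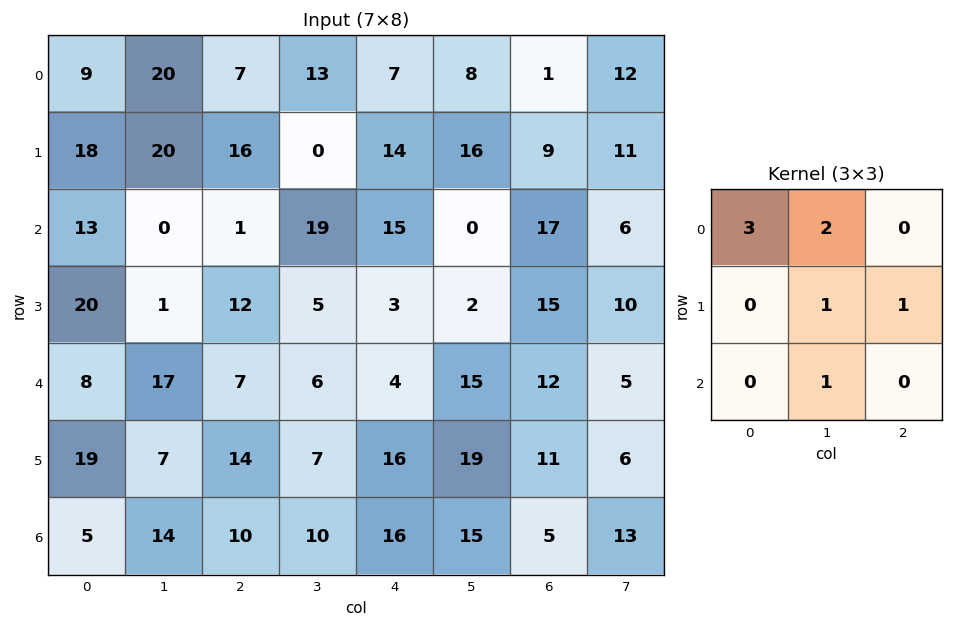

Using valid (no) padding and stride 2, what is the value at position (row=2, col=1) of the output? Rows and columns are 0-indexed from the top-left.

66

The receptive field on the input at this output position is [7 6 4 / 14 7 16 / 10 10 16]. Elementwise product with the kernel and sum: 7·3 + 6·2 + 7·1 + 16·1 + 10·1.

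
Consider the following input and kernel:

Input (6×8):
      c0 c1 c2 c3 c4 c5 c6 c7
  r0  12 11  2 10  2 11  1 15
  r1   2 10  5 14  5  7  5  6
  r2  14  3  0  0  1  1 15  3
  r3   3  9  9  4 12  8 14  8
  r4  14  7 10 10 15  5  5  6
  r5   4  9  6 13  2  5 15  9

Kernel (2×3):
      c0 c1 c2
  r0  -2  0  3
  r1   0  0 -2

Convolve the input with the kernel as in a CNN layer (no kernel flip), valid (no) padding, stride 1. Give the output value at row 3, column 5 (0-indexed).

-4

The receptive field on the input at this output position is [8 14 8 / 5 5 6]. Elementwise product with the kernel and sum: 8·-2 + 8·3 + 6·-2.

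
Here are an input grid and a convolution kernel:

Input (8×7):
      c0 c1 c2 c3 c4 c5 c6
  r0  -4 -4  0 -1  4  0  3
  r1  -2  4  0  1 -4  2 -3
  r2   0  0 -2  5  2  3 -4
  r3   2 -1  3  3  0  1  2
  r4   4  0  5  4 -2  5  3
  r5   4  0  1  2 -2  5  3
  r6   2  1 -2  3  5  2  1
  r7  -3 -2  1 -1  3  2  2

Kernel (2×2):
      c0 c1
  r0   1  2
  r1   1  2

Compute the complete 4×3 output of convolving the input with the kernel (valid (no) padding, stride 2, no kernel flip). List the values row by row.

-6 0 4
0 17 10
8 18 16
-3 3 16

Output[0,0]: The receptive field on the input at this output position is [-4 -4 / -2 4]. Elementwise product with the kernel and sum: -4·1 + -4·2 + -2·1 + 4·2.
Output[0,1]: The receptive field on the input at this output position is [0 -1 / 0 1]. Elementwise product with the kernel and sum: 0·1 + -1·2 + 0·1 + 1·2.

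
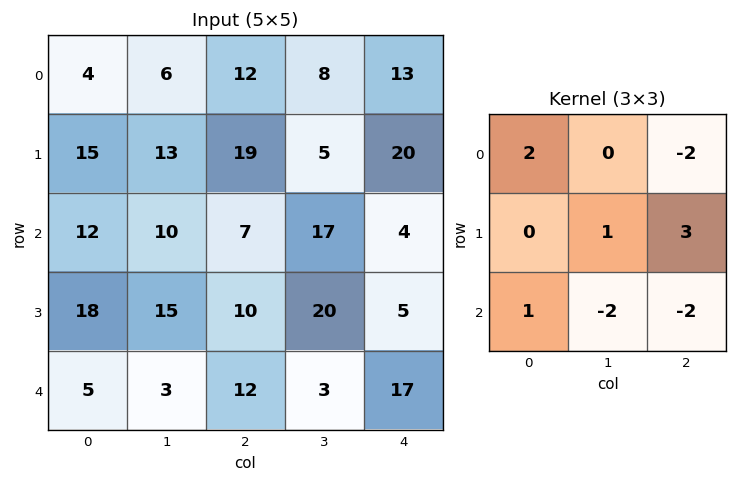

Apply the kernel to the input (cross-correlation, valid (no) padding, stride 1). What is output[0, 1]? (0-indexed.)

The receptive field on the input at this output position is [6 12 8 / 13 19 5 / 10 7 17]. Elementwise product with the kernel and sum: 6·2 + 8·-2 + 19·1 + 5·3 + 10·1 + 7·-2 + 17·-2.

-8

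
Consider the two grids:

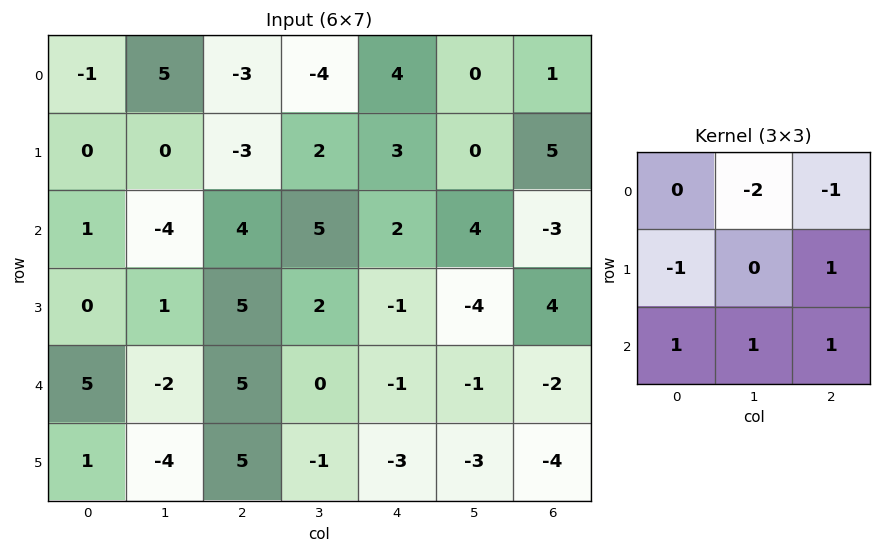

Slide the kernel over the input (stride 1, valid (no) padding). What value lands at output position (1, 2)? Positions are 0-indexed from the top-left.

The receptive field on the input at this output position is [-3 2 3 / 4 5 2 / 5 2 -1]. Elementwise product with the kernel and sum: 2·-2 + 3·-1 + 4·-1 + 2·1 + 5·1 + 2·1 + -1·1.

-3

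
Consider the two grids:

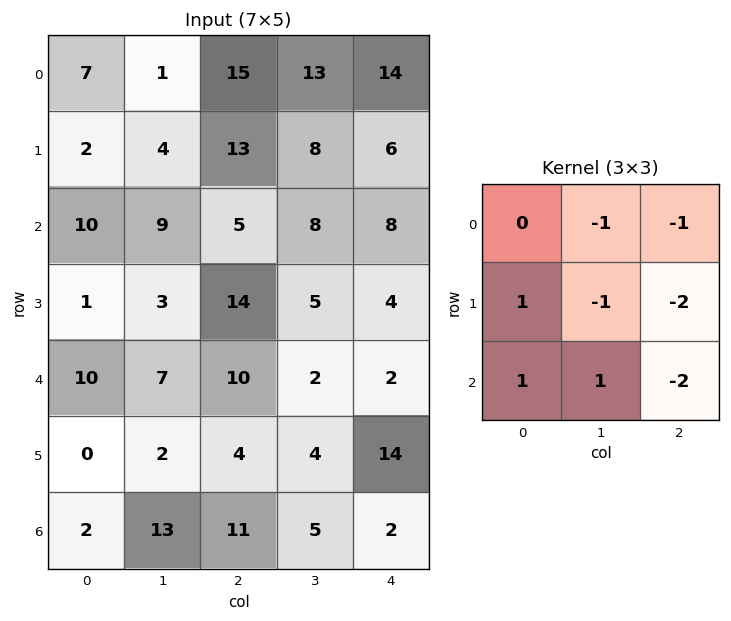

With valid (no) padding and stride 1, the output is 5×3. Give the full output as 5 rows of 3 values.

Output[0,0]: The receptive field on the input at this output position is [7 1 15 / 2 4 13 / 10 9 5]. Elementwise product with the kernel and sum: 1·-1 + 15·-1 + 2·1 + 4·-1 + 13·-2 + 10·1 + 9·1 + 5·-2.
Output[0,1]: The receptive field on the input at this output position is [1 15 13 / 4 13 8 / 9 5 8]. Elementwise product with the kernel and sum: 15·-1 + 13·-1 + 4·1 + 13·-1 + 8·-2 + 9·1 + 5·1 + 8·-2.

-35 -55 -37
-50 -26 -22
-47 -21 -7
-40 -28 -25
-34 -8 -20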